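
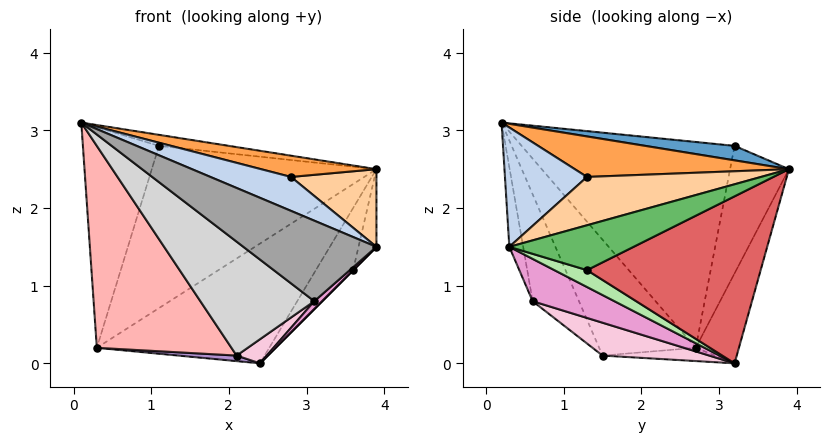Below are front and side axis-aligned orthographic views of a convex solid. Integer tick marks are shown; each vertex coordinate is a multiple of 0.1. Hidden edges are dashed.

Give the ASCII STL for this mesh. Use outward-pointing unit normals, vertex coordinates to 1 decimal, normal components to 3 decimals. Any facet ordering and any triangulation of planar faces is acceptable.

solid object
 facet normal 0.089 0.070 0.994
  outer loop
   vertex 1.1 3.2 2.8
   vertex 0.1 0.2 3.1
   vertex 3.9 3.9 2.5
  endloop
 endfacet
 facet normal 0.370 -0.363 0.855
  outer loop
   vertex 2.8 1.3 2.4
   vertex 0.1 0.2 3.1
   vertex 3.9 0.3 1.5
  endloop
 endfacet
 facet normal 0.311 -0.167 0.936
  outer loop
   vertex 2.8 1.3 2.4
   vertex 3.9 3.9 2.5
   vertex 0.1 0.2 3.1
  endloop
 endfacet
 facet normal 0.479 -0.235 0.846
  outer loop
   vertex 2.8 1.3 2.4
   vertex 3.9 0.3 1.5
   vertex 3.9 3.9 2.5
  endloop
 endfacet
 facet normal 0.880 0.127 -0.457
  outer loop
   vertex 3.6 1.3 1.2
   vertex 3.9 3.9 2.5
   vertex 3.9 0.3 1.5
  endloop
 endfacet
 facet normal 0.707 0.000 -0.707
  outer loop
   vertex 3.6 1.3 1.2
   vertex 3.9 0.3 1.5
   vertex 2.4 3.2 0.0
  endloop
 endfacet
 facet normal 0.821 0.176 -0.542
  outer loop
   vertex 3.6 1.3 1.2
   vertex 2.4 3.2 0.0
   vertex 3.9 3.9 2.5
  endloop
 endfacet
 facet normal -0.468 -0.653 -0.595
  outer loop
   vertex 0.3 2.7 0.2
   vertex 2.1 1.5 0.1
   vertex 0.1 0.2 3.1
  endloop
 endfacet
 facet normal -0.084 -0.044 -0.995
  outer loop
   vertex 0.3 2.7 0.2
   vertex 2.4 3.2 0.0
   vertex 2.1 1.5 0.1
  endloop
 endfacet
 facet normal -0.919 0.328 0.220
  outer loop
   vertex 0.3 2.7 0.2
   vertex 0.1 0.2 3.1
   vertex 1.1 3.2 2.8
  endloop
 endfacet
 facet normal -0.241 0.962 -0.125
  outer loop
   vertex 0.3 2.7 0.2
   vertex 3.9 3.9 2.5
   vertex 2.4 3.2 0.0
  endloop
 endfacet
 facet normal -0.252 0.962 -0.107
  outer loop
   vertex 0.3 2.7 0.2
   vertex 1.1 3.2 2.8
   vertex 3.9 3.9 2.5
  endloop
 endfacet
 facet normal 0.644 -0.061 -0.762
  outer loop
   vertex 3.1 0.6 0.8
   vertex 2.4 3.2 0.0
   vertex 3.9 0.3 1.5
  endloop
 endfacet
 facet normal 0.483 -0.136 -0.865
  outer loop
   vertex 3.1 0.6 0.8
   vertex 2.1 1.5 0.1
   vertex 2.4 3.2 0.0
  endloop
 endfacet
 facet normal -0.099 -0.951 -0.294
  outer loop
   vertex 3.1 0.6 0.8
   vertex 3.9 0.3 1.5
   vertex 0.1 0.2 3.1
  endloop
 endfacet
 facet normal -0.316 -0.776 -0.547
  outer loop
   vertex 3.1 0.6 0.8
   vertex 0.1 0.2 3.1
   vertex 2.1 1.5 0.1
  endloop
 endfacet
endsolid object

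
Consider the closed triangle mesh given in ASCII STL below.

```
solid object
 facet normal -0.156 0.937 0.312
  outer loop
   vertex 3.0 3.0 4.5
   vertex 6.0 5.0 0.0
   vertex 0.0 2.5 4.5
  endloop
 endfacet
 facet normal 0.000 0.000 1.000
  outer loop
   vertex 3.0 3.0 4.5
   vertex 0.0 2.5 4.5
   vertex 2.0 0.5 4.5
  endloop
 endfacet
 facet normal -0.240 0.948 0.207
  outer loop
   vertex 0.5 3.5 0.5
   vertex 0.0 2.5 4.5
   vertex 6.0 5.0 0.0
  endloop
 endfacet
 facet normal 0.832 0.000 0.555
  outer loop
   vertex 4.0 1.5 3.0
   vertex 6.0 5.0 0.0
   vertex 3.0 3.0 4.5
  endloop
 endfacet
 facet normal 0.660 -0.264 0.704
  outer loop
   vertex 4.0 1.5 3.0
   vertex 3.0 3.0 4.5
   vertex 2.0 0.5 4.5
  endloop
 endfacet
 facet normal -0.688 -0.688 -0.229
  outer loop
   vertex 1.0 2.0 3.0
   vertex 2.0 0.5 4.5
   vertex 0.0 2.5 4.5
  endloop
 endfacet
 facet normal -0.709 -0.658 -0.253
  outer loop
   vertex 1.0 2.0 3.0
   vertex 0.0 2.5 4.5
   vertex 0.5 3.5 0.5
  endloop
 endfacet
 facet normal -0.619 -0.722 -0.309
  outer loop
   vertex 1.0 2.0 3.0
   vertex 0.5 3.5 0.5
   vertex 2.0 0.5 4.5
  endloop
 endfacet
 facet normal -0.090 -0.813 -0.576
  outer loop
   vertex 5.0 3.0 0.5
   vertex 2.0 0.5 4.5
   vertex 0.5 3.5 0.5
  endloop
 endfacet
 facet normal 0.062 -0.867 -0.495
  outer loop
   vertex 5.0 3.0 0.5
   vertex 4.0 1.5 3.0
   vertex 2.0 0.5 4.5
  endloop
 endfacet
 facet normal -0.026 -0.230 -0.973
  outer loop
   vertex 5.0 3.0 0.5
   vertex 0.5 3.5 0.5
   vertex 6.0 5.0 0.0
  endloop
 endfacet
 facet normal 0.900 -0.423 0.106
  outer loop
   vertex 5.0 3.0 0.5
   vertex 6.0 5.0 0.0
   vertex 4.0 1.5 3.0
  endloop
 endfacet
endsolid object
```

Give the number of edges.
18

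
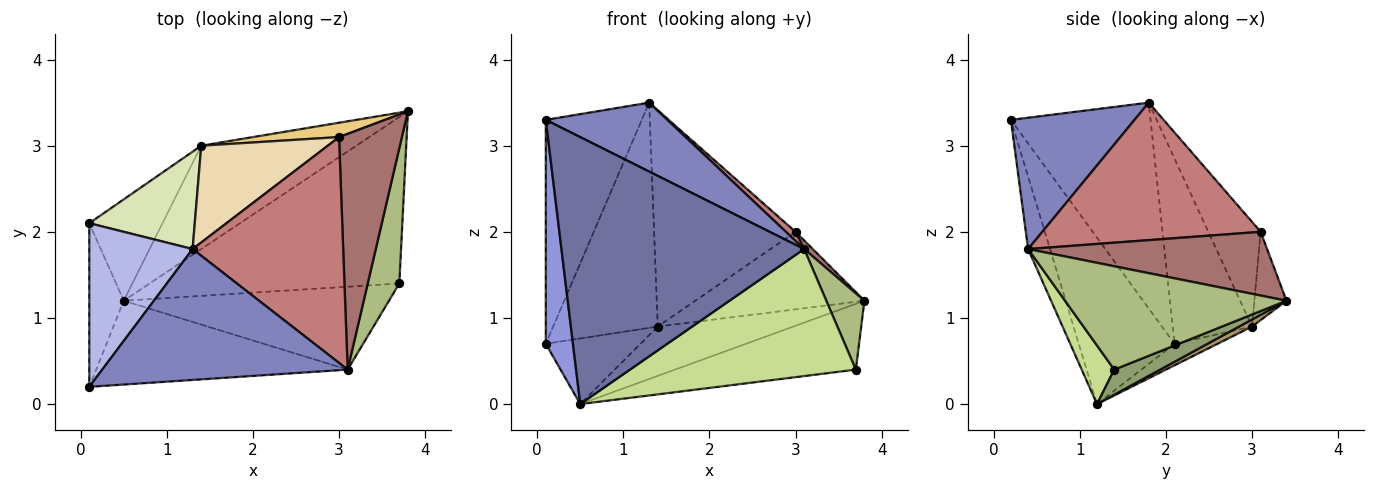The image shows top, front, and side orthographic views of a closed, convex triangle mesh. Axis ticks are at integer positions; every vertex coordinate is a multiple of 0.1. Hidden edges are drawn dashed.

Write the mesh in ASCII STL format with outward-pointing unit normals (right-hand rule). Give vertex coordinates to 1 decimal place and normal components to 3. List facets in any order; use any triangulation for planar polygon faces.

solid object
 facet normal -0.086 -0.951 -0.298
  outer loop
   vertex 3.1 0.4 1.8
   vertex 0.1 0.2 3.3
   vertex 0.5 1.2 0.0
  endloop
 endfacet
 facet normal 0.428 -0.421 0.800
  outer loop
   vertex 3.1 0.4 1.8
   vertex 1.3 1.8 3.5
   vertex 0.1 0.2 3.3
  endloop
 endfacet
 facet normal -0.944 -0.267 -0.195
  outer loop
   vertex 0.1 2.1 0.7
   vertex 0.5 1.2 0.0
   vertex 0.1 0.2 3.3
  endloop
 endfacet
 facet normal -0.762 0.523 0.382
  outer loop
   vertex 0.1 2.1 0.7
   vertex 0.1 0.2 3.3
   vertex 1.3 1.8 3.5
  endloop
 endfacet
 facet normal 0.093 0.366 -0.926
  outer loop
   vertex 3.7 1.4 0.4
   vertex 0.5 1.2 0.0
   vertex 3.8 3.4 1.2
  endloop
 endfacet
 facet normal 0.944 -0.163 0.288
  outer loop
   vertex 3.7 1.4 0.4
   vertex 3.8 3.4 1.2
   vertex 3.1 0.4 1.8
  endloop
 endfacet
 facet normal 0.120 -0.831 -0.543
  outer loop
   vertex 3.7 1.4 0.4
   vertex 3.1 0.4 1.8
   vertex 0.5 1.2 0.0
  endloop
 endfacet
 facet normal -0.572 0.753 0.326
  outer loop
   vertex 1.4 3.0 0.9
   vertex 0.1 2.1 0.7
   vertex 1.3 1.8 3.5
  endloop
 endfacet
 facet normal 0.041 0.430 -0.902
  outer loop
   vertex 1.4 3.0 0.9
   vertex 3.8 3.4 1.2
   vertex 0.5 1.2 0.0
  endloop
 endfacet
 facet normal -0.240 0.527 -0.815
  outer loop
   vertex 1.4 3.0 0.9
   vertex 0.5 1.2 0.0
   vertex 0.1 2.1 0.7
  endloop
 endfacet
 facet normal -0.183 0.967 0.179
  outer loop
   vertex 3.0 3.1 2.0
   vertex 3.8 3.4 1.2
   vertex 1.4 3.0 0.9
  endloop
 endfacet
 facet normal -0.320 0.865 0.387
  outer loop
   vertex 3.0 3.1 2.0
   vertex 1.4 3.0 0.9
   vertex 1.3 1.8 3.5
  endloop
 endfacet
 facet normal 0.712 -0.026 0.702
  outer loop
   vertex 3.0 3.1 2.0
   vertex 3.1 0.4 1.8
   vertex 3.8 3.4 1.2
  endloop
 endfacet
 facet normal 0.674 -0.030 0.738
  outer loop
   vertex 3.0 3.1 2.0
   vertex 1.3 1.8 3.5
   vertex 3.1 0.4 1.8
  endloop
 endfacet
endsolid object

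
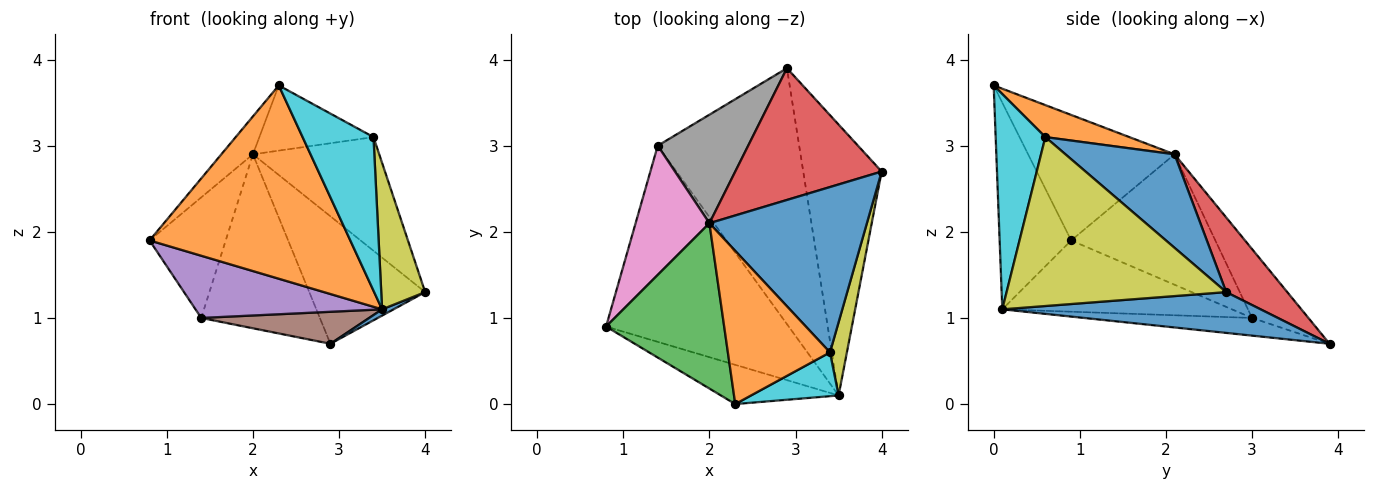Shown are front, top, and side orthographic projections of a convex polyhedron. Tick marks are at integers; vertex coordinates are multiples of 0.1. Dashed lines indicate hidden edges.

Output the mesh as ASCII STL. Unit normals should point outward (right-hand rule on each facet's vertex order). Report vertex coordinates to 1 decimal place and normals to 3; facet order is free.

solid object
 facet normal 0.461 -0.021 -0.887
  outer loop
   vertex 3.5 0.1 1.1
   vertex 2.9 3.9 0.7
   vertex 4.0 2.7 1.3
  endloop
 endfacet
 facet normal -0.330 -0.925 -0.188
  outer loop
   vertex 3.5 0.1 1.1
   vertex 2.3 0.0 3.7
   vertex 0.8 0.9 1.9
  endloop
 endfacet
 facet normal -0.719 0.155 0.677
  outer loop
   vertex 2.0 2.1 2.9
   vertex 0.8 0.9 1.9
   vertex 2.3 0.0 3.7
  endloop
 endfacet
 facet normal 0.344 0.653 0.675
  outer loop
   vertex 2.0 2.1 2.9
   vertex 4.0 2.7 1.3
   vertex 2.9 3.9 0.7
  endloop
 endfacet
 facet normal -0.349 -0.283 -0.893
  outer loop
   vertex 1.4 3.0 1.0
   vertex 3.5 0.1 1.1
   vertex 0.8 0.9 1.9
  endloop
 endfacet
 facet normal -0.123 -0.123 -0.985
  outer loop
   vertex 1.4 3.0 1.0
   vertex 2.9 3.9 0.7
   vertex 3.5 0.1 1.1
  endloop
 endfacet
 facet normal -0.791 0.418 0.448
  outer loop
   vertex 1.4 3.0 1.0
   vertex 0.8 0.9 1.9
   vertex 2.0 2.1 2.9
  endloop
 endfacet
 facet normal -0.374 0.787 0.491
  outer loop
   vertex 1.4 3.0 1.0
   vertex 2.0 2.1 2.9
   vertex 2.9 3.9 0.7
  endloop
 endfacet
 facet normal 0.976 -0.195 0.098
  outer loop
   vertex 3.4 0.6 3.1
   vertex 3.5 0.1 1.1
   vertex 4.0 2.7 1.3
  endloop
 endfacet
 facet normal 0.559 -0.797 0.227
  outer loop
   vertex 3.4 0.6 3.1
   vertex 2.3 0.0 3.7
   vertex 3.5 0.1 1.1
  endloop
 endfacet
 facet normal 0.439 0.509 0.740
  outer loop
   vertex 3.4 0.6 3.1
   vertex 4.0 2.7 1.3
   vertex 2.0 2.1 2.9
  endloop
 endfacet
 facet normal 0.277 0.376 0.884
  outer loop
   vertex 3.4 0.6 3.1
   vertex 2.0 2.1 2.9
   vertex 2.3 0.0 3.7
  endloop
 endfacet
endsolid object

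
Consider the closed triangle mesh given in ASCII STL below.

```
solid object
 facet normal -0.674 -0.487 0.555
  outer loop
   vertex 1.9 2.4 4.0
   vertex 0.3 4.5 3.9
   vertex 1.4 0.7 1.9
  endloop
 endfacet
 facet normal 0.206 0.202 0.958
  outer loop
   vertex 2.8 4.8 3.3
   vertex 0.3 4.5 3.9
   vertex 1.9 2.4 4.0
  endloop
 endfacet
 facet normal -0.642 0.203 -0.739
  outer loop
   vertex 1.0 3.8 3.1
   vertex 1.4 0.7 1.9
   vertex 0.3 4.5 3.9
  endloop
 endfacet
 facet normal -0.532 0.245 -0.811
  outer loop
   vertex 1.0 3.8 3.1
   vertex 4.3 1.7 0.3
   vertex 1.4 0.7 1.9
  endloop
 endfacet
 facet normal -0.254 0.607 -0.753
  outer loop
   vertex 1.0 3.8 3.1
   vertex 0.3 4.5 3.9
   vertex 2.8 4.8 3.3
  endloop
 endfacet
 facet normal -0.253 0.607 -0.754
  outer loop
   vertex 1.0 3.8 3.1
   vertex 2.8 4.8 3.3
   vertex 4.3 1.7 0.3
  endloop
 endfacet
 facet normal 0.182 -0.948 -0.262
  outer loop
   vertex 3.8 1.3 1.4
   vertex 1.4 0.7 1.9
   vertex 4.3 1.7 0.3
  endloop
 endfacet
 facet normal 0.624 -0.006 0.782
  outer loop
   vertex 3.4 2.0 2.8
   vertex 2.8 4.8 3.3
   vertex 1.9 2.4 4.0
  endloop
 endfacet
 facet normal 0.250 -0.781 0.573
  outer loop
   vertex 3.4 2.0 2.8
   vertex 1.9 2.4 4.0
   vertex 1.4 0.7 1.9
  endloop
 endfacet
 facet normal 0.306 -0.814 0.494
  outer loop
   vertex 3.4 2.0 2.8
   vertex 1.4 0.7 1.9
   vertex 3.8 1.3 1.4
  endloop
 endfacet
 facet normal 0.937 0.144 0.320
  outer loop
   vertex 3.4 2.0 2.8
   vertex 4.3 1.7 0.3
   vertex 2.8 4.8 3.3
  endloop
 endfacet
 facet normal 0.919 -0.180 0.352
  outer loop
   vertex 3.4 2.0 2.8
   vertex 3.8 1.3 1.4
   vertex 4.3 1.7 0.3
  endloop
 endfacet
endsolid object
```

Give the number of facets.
12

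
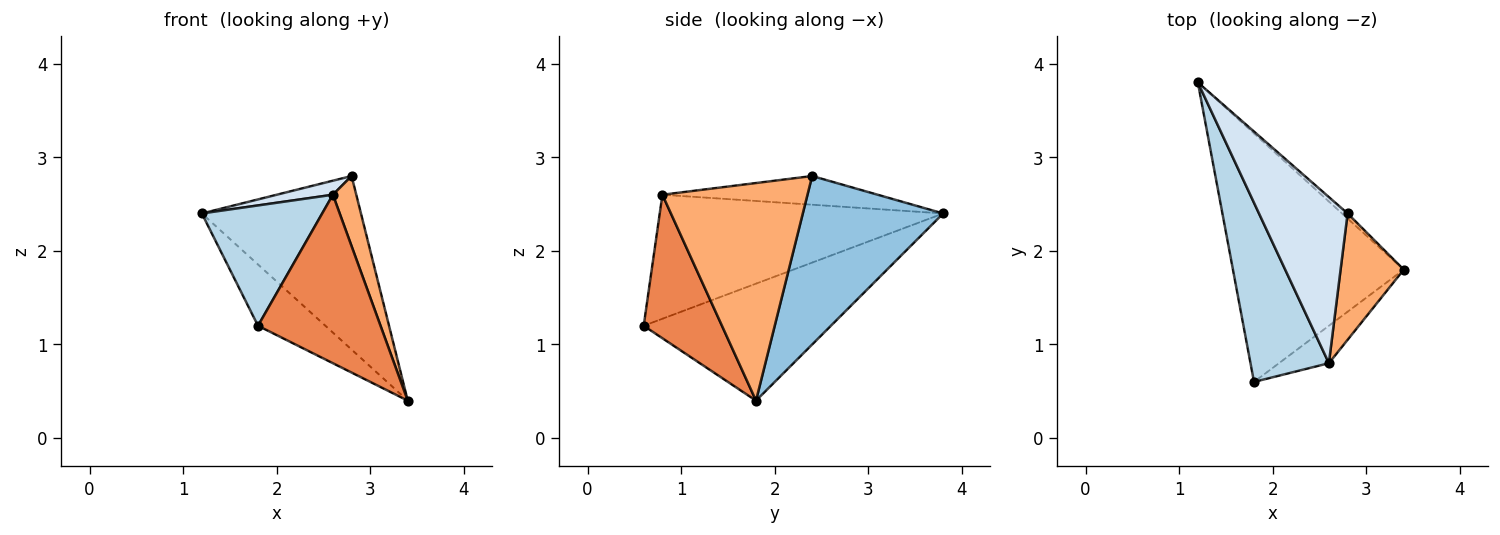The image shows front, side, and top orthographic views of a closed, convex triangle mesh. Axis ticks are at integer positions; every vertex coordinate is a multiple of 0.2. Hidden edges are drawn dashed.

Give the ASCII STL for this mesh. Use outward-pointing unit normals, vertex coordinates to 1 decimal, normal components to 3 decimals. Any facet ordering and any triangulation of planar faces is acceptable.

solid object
 facet normal -0.554 0.199 -0.808
  outer loop
   vertex 1.8 0.6 1.2
   vertex 1.2 3.8 2.4
   vertex 3.4 1.8 0.4
  endloop
 endfacet
 facet normal 0.661 0.750 -0.022
  outer loop
   vertex 2.8 2.4 2.8
   vertex 3.4 1.8 0.4
   vertex 1.2 3.8 2.4
  endloop
 endfacet
 facet normal -0.796 -0.338 0.503
  outer loop
   vertex 2.6 0.8 2.6
   vertex 1.2 3.8 2.4
   vertex 1.8 0.6 1.2
  endloop
 endfacet
 facet normal -0.307 -0.080 0.948
  outer loop
   vertex 2.6 0.8 2.6
   vertex 2.8 2.4 2.8
   vertex 1.2 3.8 2.4
  endloop
 endfacet
 facet normal 0.529 -0.828 -0.184
  outer loop
   vertex 2.6 0.8 2.6
   vertex 1.8 0.6 1.2
   vertex 3.4 1.8 0.4
  endloop
 endfacet
 facet normal 0.949 -0.153 0.276
  outer loop
   vertex 2.6 0.8 2.6
   vertex 3.4 1.8 0.4
   vertex 2.8 2.4 2.8
  endloop
 endfacet
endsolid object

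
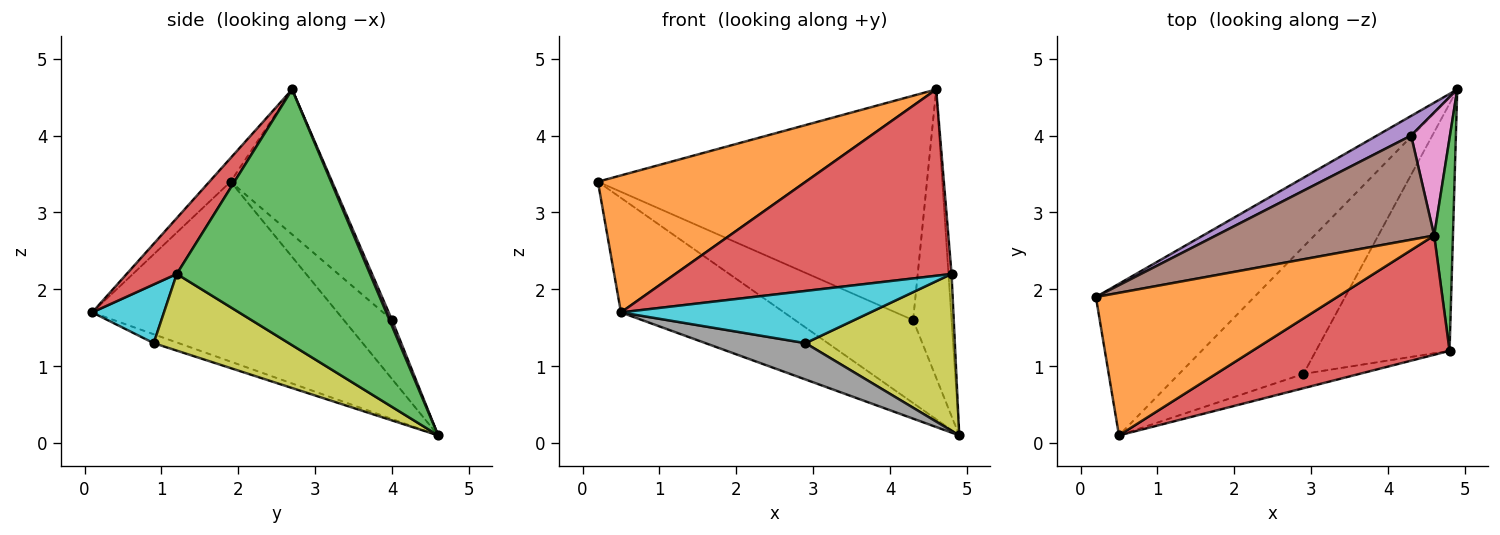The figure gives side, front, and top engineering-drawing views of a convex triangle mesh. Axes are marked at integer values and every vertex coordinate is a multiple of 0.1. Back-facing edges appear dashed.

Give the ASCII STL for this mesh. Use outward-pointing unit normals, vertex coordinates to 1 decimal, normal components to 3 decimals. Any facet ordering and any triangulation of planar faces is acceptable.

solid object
 facet normal -0.672 0.446 -0.591
  outer loop
   vertex 0.5 0.1 1.7
   vertex 0.2 1.9 3.4
   vertex 4.9 4.6 0.1
  endloop
 endfacet
 facet normal -0.071 -0.691 0.719
  outer loop
   vertex 4.6 2.7 4.6
   vertex 0.2 1.9 3.4
   vertex 0.5 0.1 1.7
  endloop
 endfacet
 facet normal 0.997 0.016 0.073
  outer loop
   vertex 4.8 1.2 2.2
   vertex 4.9 4.6 0.1
   vertex 4.6 2.7 4.6
  endloop
 endfacet
 facet normal 0.151 -0.833 0.533
  outer loop
   vertex 4.8 1.2 2.2
   vertex 4.6 2.7 4.6
   vertex 0.5 0.1 1.7
  endloop
 endfacet
 facet normal -0.369 0.904 0.214
  outer loop
   vertex 4.3 4.0 1.6
   vertex 4.9 4.6 0.1
   vertex 0.2 1.9 3.4
  endloop
 endfacet
 facet normal -0.269 0.874 0.405
  outer loop
   vertex 4.3 4.0 1.6
   vertex 0.2 1.9 3.4
   vertex 4.6 2.7 4.6
  endloop
 endfacet
 facet normal 0.061 0.918 0.392
  outer loop
   vertex 4.3 4.0 1.6
   vertex 4.6 2.7 4.6
   vertex 4.9 4.6 0.1
  endloop
 endfacet
 facet normal -0.069 -0.274 -0.959
  outer loop
   vertex 2.9 0.9 1.3
   vertex 0.5 0.1 1.7
   vertex 4.9 4.6 0.1
  endloop
 endfacet
 facet normal 0.436 -0.482 -0.760
  outer loop
   vertex 2.9 0.9 1.3
   vertex 4.9 4.6 0.1
   vertex 4.8 1.2 2.2
  endloop
 endfacet
 facet normal 0.267 -0.929 -0.255
  outer loop
   vertex 2.9 0.9 1.3
   vertex 4.8 1.2 2.2
   vertex 0.5 0.1 1.7
  endloop
 endfacet
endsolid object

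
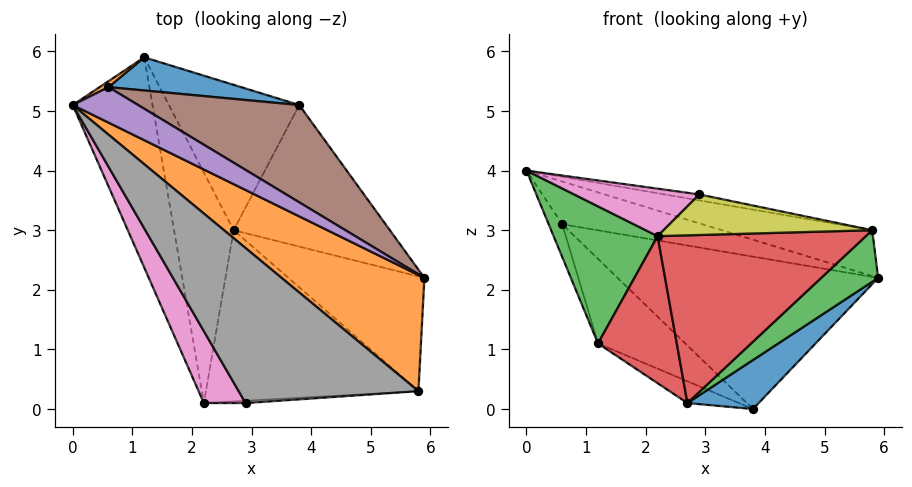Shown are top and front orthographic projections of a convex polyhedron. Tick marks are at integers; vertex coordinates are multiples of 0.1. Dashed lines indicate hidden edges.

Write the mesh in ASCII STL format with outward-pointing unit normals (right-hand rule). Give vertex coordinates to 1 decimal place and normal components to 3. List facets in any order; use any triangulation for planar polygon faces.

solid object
 facet normal 0.474 -0.288 -0.832
  outer loop
   vertex 2.7 3.0 0.1
   vertex 3.8 5.1 0.0
   vertex 5.9 2.2 2.2
  endloop
 endfacet
 facet normal 0.421 0.333 0.844
  outer loop
   vertex 5.8 0.3 3.0
   vertex 5.9 2.2 2.2
   vertex 0.0 5.1 4.0
  endloop
 endfacet
 facet normal 0.444 -0.367 -0.817
  outer loop
   vertex 5.8 0.3 3.0
   vertex 2.7 3.0 0.1
   vertex 5.9 2.2 2.2
  endloop
 endfacet
 facet normal 0.059 -0.699 -0.713
  outer loop
   vertex 5.8 0.3 3.0
   vertex 2.2 0.1 2.9
   vertex 2.7 3.0 0.1
  endloop
 endfacet
 facet normal 0.497 0.668 0.554
  outer loop
   vertex 0.6 5.4 3.1
   vertex 0.0 5.1 4.0
   vertex 5.9 2.2 2.2
  endloop
 endfacet
 facet normal 0.515 0.723 0.461
  outer loop
   vertex 0.6 5.4 3.1
   vertex 5.9 2.2 2.2
   vertex 3.8 5.1 0.0
  endloop
 endfacet
 facet normal -0.641 -0.423 0.641
  outer loop
   vertex 2.9 0.1 3.6
   vertex 0.0 5.1 4.0
   vertex 2.2 0.1 2.9
  endloop
 endfacet
 facet normal 0.200 0.038 0.979
  outer loop
   vertex 2.9 0.1 3.6
   vertex 5.8 0.3 3.0
   vertex 0.0 5.1 4.0
  endloop
 endfacet
 facet normal 0.057 -0.997 -0.057
  outer loop
   vertex 2.9 0.1 3.6
   vertex 2.2 0.1 2.9
   vertex 5.8 0.3 3.0
  endloop
 endfacet
 facet normal -0.349 0.139 -0.927
  outer loop
   vertex 1.2 5.9 1.1
   vertex 3.8 5.1 0.0
   vertex 2.7 3.0 0.1
  endloop
 endfacet
 facet normal 0.403 0.852 0.334
  outer loop
   vertex 1.2 5.9 1.1
   vertex 0.6 5.4 3.1
   vertex 3.8 5.1 0.0
  endloop
 endfacet
 facet normal -0.218 0.960 0.175
  outer loop
   vertex 1.2 5.9 1.1
   vertex 0.0 5.1 4.0
   vertex 0.6 5.4 3.1
  endloop
 endfacet
 facet normal -0.857 -0.282 -0.432
  outer loop
   vertex 1.2 5.9 1.1
   vertex 2.2 0.1 2.9
   vertex 0.0 5.1 4.0
  endloop
 endfacet
 facet normal -0.848 -0.285 -0.446
  outer loop
   vertex 1.2 5.9 1.1
   vertex 2.7 3.0 0.1
   vertex 2.2 0.1 2.9
  endloop
 endfacet
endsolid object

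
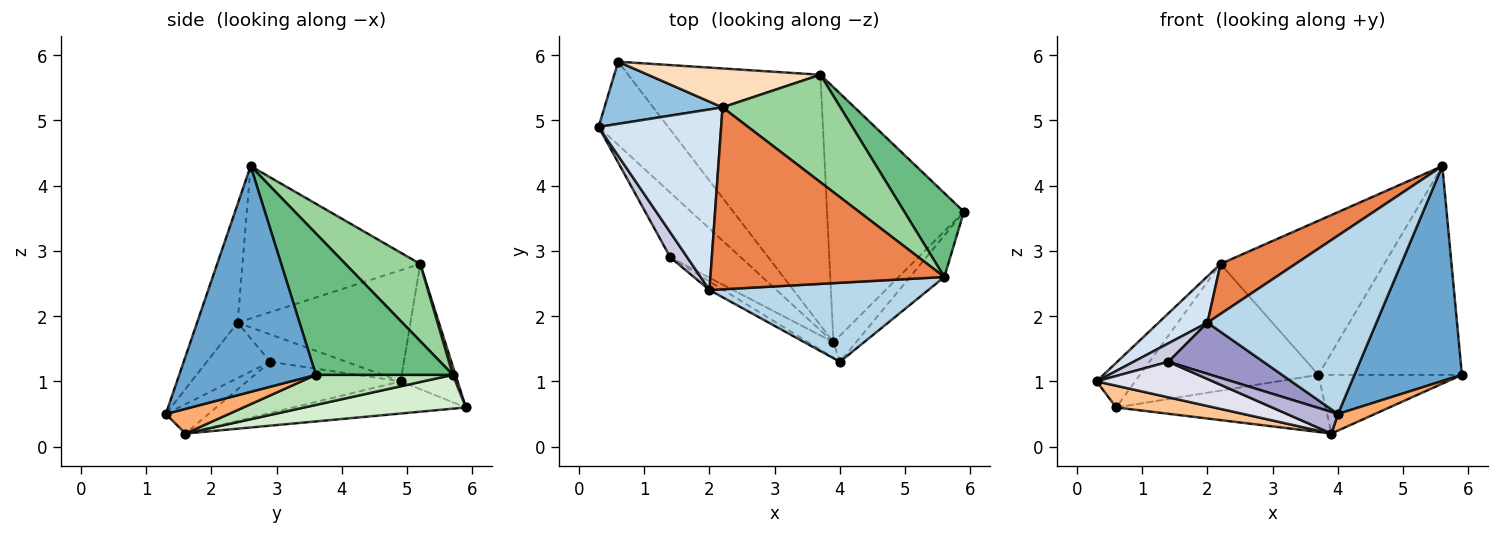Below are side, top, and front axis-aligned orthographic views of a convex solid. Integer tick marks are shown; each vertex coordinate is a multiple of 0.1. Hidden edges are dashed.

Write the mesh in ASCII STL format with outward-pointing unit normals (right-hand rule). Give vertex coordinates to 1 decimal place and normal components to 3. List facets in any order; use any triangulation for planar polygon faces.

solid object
 facet normal 0.780 -0.614 -0.119
  outer loop
   vertex 5.6 2.6 4.3
   vertex 4.0 1.3 0.5
   vertex 5.9 3.6 1.1
  endloop
 endfacet
 facet normal -0.653 0.442 0.615
  outer loop
   vertex 0.6 5.9 0.6
   vertex 0.3 4.9 1.0
   vertex 2.2 5.2 2.8
  endloop
 endfacet
 facet normal -0.214 -0.893 0.396
  outer loop
   vertex 2.0 2.4 1.9
   vertex 4.0 1.3 0.5
   vertex 5.6 2.6 4.3
  endloop
 endfacet
 facet normal -0.660 -0.187 0.728
  outer loop
   vertex 2.0 2.4 1.9
   vertex 2.2 5.2 2.8
   vertex 0.3 4.9 1.0
  endloop
 endfacet
 facet normal -0.532 -0.224 0.817
  outer loop
   vertex 2.0 2.4 1.9
   vertex 5.6 2.6 4.3
   vertex 2.2 5.2 2.8
  endloop
 endfacet
 facet normal 0.676 -0.396 -0.621
  outer loop
   vertex 3.9 1.6 0.2
   vertex 5.9 3.6 1.1
   vertex 4.0 1.3 0.5
  endloop
 endfacet
 facet normal -0.408 -0.231 -0.883
  outer loop
   vertex 3.9 1.6 0.2
   vertex 0.3 4.9 1.0
   vertex 0.6 5.9 0.6
  endloop
 endfacet
 facet normal 0.014 0.956 0.294
  outer loop
   vertex 3.7 5.7 1.1
   vertex 0.6 5.9 0.6
   vertex 2.2 5.2 2.8
  endloop
 endfacet
 facet normal 0.663 0.695 0.279
  outer loop
   vertex 3.7 5.7 1.1
   vertex 5.6 2.6 4.3
   vertex 5.9 3.6 1.1
  endloop
 endfacet
 facet normal 0.351 0.768 0.536
  outer loop
   vertex 3.7 5.7 1.1
   vertex 2.2 5.2 2.8
   vertex 5.6 2.6 4.3
  endloop
 endfacet
 facet normal 0.209 0.219 -0.953
  outer loop
   vertex 3.7 5.7 1.1
   vertex 5.9 3.6 1.1
   vertex 3.9 1.6 0.2
  endloop
 endfacet
 facet normal 0.169 0.219 -0.961
  outer loop
   vertex 3.7 5.7 1.1
   vertex 3.9 1.6 0.2
   vertex 0.6 5.9 0.6
  endloop
 endfacet
 facet normal -0.549 -0.824 -0.137
  outer loop
   vertex 1.4 2.9 1.3
   vertex 4.0 1.3 0.5
   vertex 2.0 2.4 1.9
  endloop
 endfacet
 facet normal -0.562 -0.671 -0.484
  outer loop
   vertex 1.4 2.9 1.3
   vertex 3.9 1.6 0.2
   vertex 4.0 1.3 0.5
  endloop
 endfacet
 facet normal -0.793 -0.362 0.491
  outer loop
   vertex 1.4 2.9 1.3
   vertex 2.0 2.4 1.9
   vertex 0.3 4.9 1.0
  endloop
 endfacet
 facet normal -0.537 -0.406 -0.740
  outer loop
   vertex 1.4 2.9 1.3
   vertex 0.3 4.9 1.0
   vertex 3.9 1.6 0.2
  endloop
 endfacet
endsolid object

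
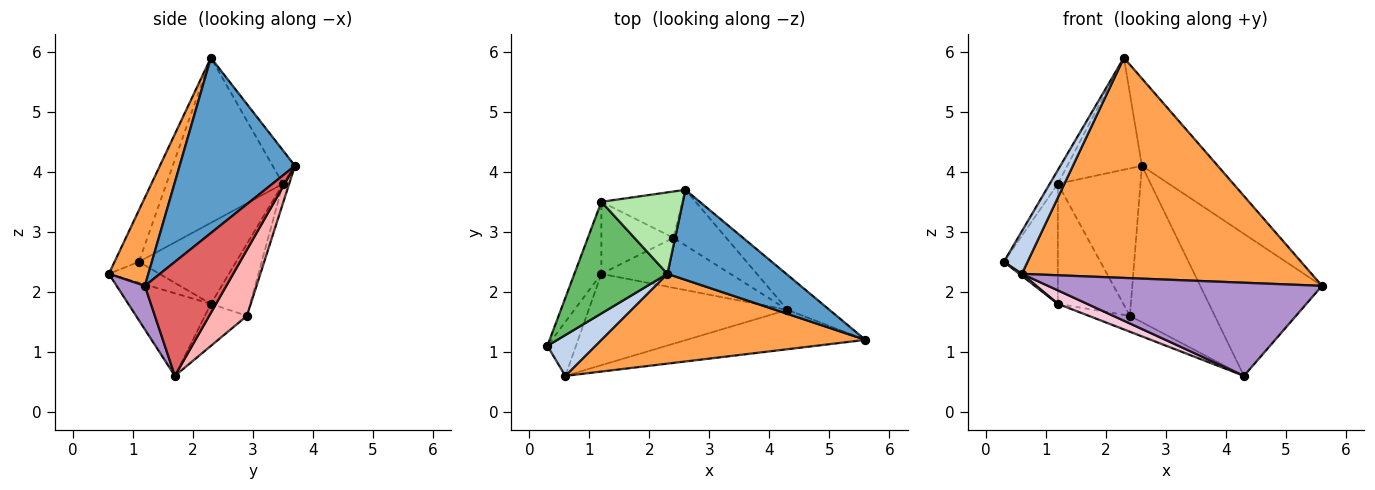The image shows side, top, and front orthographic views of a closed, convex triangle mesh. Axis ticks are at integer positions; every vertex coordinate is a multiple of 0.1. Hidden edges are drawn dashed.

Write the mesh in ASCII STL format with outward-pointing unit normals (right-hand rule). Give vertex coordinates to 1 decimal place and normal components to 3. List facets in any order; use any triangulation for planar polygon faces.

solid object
 facet normal 0.727 0.478 0.493
  outer loop
   vertex 2.3 2.3 5.9
   vertex 5.6 1.2 2.1
   vertex 2.6 3.7 4.1
  endloop
 endfacet
 facet normal -0.596 -0.580 0.555
  outer loop
   vertex 0.6 0.6 2.3
   vertex 2.3 2.3 5.9
   vertex 0.3 1.1 2.5
  endloop
 endfacet
 facet normal 0.125 -0.919 0.375
  outer loop
   vertex 0.6 0.6 2.3
   vertex 5.6 1.2 2.1
   vertex 2.3 2.3 5.9
  endloop
 endfacet
 facet normal -0.072 0.952 -0.299
  outer loop
   vertex 1.2 3.5 3.8
   vertex 2.6 3.7 4.1
   vertex 2.4 2.9 1.6
  endloop
 endfacet
 facet normal -0.870 0.061 0.490
  outer loop
   vertex 1.2 3.5 3.8
   vertex 0.3 1.1 2.5
   vertex 2.3 2.3 5.9
  endloop
 endfacet
 facet normal -0.235 0.786 0.572
  outer loop
   vertex 1.2 3.5 3.8
   vertex 2.3 2.3 5.9
   vertex 2.6 3.7 4.1
  endloop
 endfacet
 facet normal 0.545 0.814 -0.201
  outer loop
   vertex 4.3 1.7 0.6
   vertex 2.6 3.7 4.1
   vertex 5.6 1.2 2.1
  endloop
 endfacet
 facet normal 0.386 0.869 -0.309
  outer loop
   vertex 4.3 1.7 0.6
   vertex 2.4 2.9 1.6
   vertex 2.6 3.7 4.1
  endloop
 endfacet
 facet normal 0.095 -0.917 -0.388
  outer loop
   vertex 4.3 1.7 0.6
   vertex 5.6 1.2 2.1
   vertex 0.6 0.6 2.3
  endloop
 endfacet
 facet normal -0.589 -0.030 -0.808
  outer loop
   vertex 1.2 2.3 1.8
   vertex 0.6 0.6 2.3
   vertex 0.3 1.1 2.5
  endloop
 endfacet
 facet normal -0.839 0.466 -0.280
  outer loop
   vertex 1.2 2.3 1.8
   vertex 0.3 1.1 2.5
   vertex 1.2 3.5 3.8
  endloop
 endfacet
 facet normal -0.457 0.762 -0.457
  outer loop
   vertex 1.2 2.3 1.8
   vertex 1.2 3.5 3.8
   vertex 2.4 2.9 1.6
  endloop
 endfacet
 facet normal -0.296 0.289 -0.910
  outer loop
   vertex 1.2 2.3 1.8
   vertex 2.4 2.9 1.6
   vertex 4.3 1.7 0.6
  endloop
 endfacet
 facet normal -0.380 -0.135 -0.915
  outer loop
   vertex 1.2 2.3 1.8
   vertex 4.3 1.7 0.6
   vertex 0.6 0.6 2.3
  endloop
 endfacet
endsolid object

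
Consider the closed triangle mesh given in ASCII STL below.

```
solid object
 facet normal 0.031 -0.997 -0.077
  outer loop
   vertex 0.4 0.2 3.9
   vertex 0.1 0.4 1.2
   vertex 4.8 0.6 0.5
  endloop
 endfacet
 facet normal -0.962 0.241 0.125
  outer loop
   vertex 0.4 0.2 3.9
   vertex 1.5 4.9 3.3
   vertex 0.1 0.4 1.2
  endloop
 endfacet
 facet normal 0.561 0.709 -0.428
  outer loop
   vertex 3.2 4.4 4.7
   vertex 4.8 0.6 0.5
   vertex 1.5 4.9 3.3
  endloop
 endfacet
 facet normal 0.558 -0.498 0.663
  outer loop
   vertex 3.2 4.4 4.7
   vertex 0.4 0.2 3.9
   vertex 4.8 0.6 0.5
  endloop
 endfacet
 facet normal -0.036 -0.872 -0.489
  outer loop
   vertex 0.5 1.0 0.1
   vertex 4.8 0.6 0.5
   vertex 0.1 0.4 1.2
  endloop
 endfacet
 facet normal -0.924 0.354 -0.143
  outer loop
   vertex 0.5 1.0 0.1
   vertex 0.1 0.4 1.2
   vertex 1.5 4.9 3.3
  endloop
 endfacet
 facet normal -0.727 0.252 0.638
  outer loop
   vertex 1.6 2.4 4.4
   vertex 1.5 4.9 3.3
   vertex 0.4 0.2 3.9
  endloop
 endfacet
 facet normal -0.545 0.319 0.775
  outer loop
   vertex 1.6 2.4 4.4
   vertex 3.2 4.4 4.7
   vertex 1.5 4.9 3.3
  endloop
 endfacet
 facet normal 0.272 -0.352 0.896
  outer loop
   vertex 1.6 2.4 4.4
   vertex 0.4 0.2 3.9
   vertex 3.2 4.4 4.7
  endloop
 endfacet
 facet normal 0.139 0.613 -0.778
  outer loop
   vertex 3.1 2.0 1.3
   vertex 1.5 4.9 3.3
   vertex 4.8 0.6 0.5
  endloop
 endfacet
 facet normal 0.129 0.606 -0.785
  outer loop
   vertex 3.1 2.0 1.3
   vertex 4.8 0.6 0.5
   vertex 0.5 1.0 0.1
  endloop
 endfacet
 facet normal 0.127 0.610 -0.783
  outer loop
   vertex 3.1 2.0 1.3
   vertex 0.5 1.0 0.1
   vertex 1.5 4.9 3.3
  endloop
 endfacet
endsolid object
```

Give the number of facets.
12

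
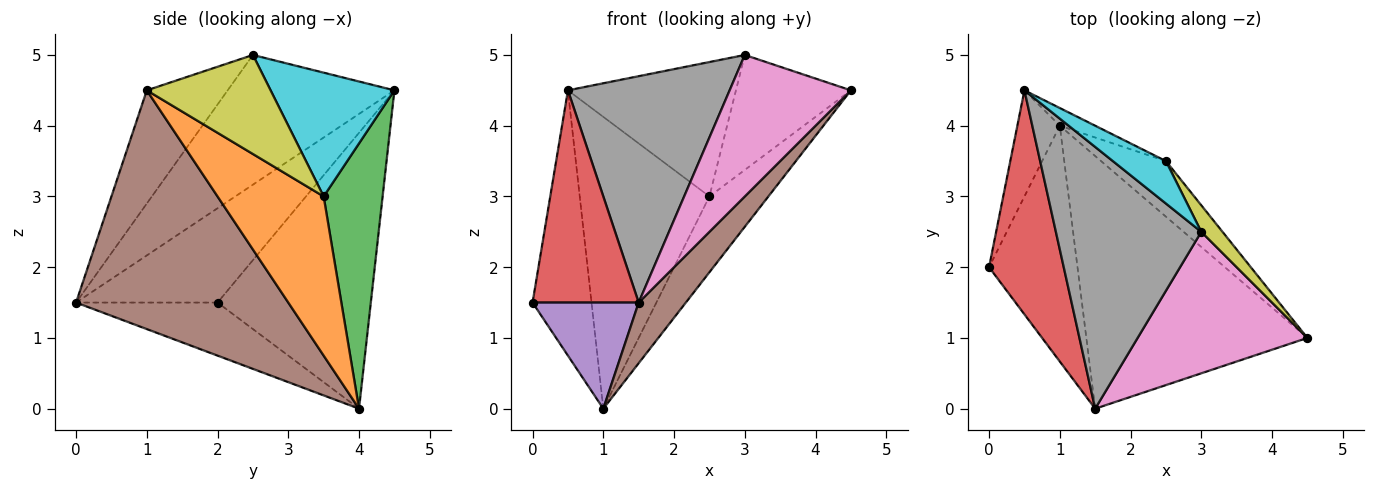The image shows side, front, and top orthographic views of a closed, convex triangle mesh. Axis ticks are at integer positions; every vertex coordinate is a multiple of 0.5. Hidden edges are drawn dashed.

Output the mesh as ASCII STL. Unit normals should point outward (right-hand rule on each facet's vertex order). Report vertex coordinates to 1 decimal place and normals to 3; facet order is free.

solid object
 facet normal -0.924 0.355 -0.142
  outer loop
   vertex 1.0 4.0 0.0
   vertex 0.0 2.0 1.5
   vertex 0.5 4.5 4.5
  endloop
 endfacet
 facet normal 0.823 0.457 -0.335
  outer loop
   vertex 2.5 3.5 3.0
   vertex 4.5 1.0 4.5
   vertex 1.0 4.0 0.0
  endloop
 endfacet
 facet normal 0.413 0.909 -0.055
  outer loop
   vertex 2.5 3.5 3.0
   vertex 1.0 4.0 0.0
   vertex 0.5 4.5 4.5
  endloop
 endfacet
 facet normal -0.676 -0.507 0.535
  outer loop
   vertex 1.5 0.0 1.5
   vertex 0.5 4.5 4.5
   vertex 0.0 2.0 1.5
  endloop
 endfacet
 facet normal -0.480 -0.360 -0.800
  outer loop
   vertex 1.5 0.0 1.5
   vertex 0.0 2.0 1.5
   vertex 1.0 4.0 0.0
  endloop
 endfacet
 facet normal 0.724 -0.161 -0.671
  outer loop
   vertex 1.5 0.0 1.5
   vertex 1.0 4.0 0.0
   vertex 4.5 1.0 4.5
  endloop
 endfacet
 facet normal -0.426 -0.640 0.640
  outer loop
   vertex 3.0 2.5 5.0
   vertex 1.5 0.0 1.5
   vertex 4.5 1.0 4.5
  endloop
 endfacet
 facet normal -0.559 -0.542 0.627
  outer loop
   vertex 3.0 2.5 5.0
   vertex 0.5 4.5 4.5
   vertex 1.5 0.0 1.5
  endloop
 endfacet
 facet normal 0.724 0.672 0.155
  outer loop
   vertex 3.0 2.5 5.0
   vertex 4.5 1.0 4.5
   vertex 2.5 3.5 3.0
  endloop
 endfacet
 facet normal 0.575 0.780 0.246
  outer loop
   vertex 3.0 2.5 5.0
   vertex 2.5 3.5 3.0
   vertex 0.5 4.5 4.5
  endloop
 endfacet
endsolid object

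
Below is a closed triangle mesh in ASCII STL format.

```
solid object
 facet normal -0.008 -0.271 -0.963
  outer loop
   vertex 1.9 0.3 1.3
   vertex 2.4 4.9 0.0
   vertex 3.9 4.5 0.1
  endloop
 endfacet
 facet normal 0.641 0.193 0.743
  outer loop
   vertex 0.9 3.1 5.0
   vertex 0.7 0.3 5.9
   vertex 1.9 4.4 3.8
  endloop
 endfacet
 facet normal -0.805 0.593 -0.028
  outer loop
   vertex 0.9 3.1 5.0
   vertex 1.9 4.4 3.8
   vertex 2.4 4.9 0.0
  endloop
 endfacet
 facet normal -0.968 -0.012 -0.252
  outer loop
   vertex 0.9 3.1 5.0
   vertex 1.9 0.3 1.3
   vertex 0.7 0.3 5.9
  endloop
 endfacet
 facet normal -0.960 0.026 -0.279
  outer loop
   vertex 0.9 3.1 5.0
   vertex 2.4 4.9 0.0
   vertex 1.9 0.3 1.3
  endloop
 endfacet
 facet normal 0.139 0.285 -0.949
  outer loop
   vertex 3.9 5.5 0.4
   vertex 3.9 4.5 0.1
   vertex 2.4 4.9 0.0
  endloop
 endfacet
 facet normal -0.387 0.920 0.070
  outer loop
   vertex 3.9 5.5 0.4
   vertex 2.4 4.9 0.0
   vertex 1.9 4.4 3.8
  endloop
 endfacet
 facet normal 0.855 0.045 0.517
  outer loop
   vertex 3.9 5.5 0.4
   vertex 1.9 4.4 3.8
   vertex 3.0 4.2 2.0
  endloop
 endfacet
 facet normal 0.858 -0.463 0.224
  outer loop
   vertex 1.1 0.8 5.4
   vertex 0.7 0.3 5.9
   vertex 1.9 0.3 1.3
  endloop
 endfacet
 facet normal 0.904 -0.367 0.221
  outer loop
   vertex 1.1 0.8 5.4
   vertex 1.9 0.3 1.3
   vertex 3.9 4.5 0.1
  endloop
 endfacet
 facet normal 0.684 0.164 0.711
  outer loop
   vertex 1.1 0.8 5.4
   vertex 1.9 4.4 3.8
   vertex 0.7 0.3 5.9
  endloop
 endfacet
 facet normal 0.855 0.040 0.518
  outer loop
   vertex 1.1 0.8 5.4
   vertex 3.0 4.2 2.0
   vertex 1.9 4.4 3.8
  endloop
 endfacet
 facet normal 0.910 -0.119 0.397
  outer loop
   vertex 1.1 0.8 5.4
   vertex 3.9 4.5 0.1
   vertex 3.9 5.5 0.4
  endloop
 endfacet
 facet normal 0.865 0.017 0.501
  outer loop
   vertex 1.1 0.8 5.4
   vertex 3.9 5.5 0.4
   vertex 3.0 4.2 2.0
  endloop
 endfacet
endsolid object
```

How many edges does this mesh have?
21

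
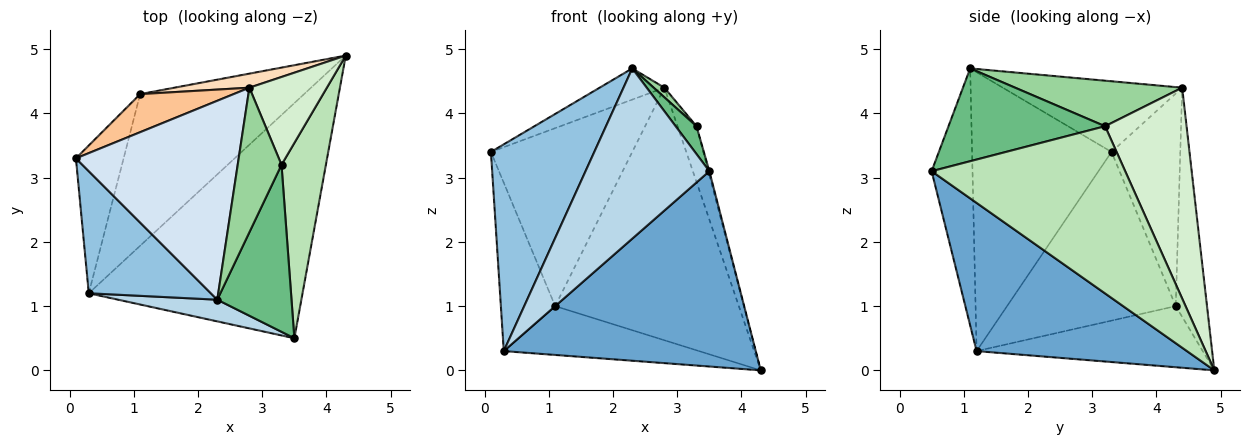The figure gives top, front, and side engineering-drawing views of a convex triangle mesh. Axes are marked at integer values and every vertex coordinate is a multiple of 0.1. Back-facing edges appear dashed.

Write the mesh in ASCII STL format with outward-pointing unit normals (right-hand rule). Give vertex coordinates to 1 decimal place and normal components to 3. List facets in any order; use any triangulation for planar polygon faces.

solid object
 facet normal 0.471 -0.564 -0.679
  outer loop
   vertex 0.3 1.2 0.3
   vertex 4.3 4.9 0.0
   vertex 3.5 0.5 3.1
  endloop
 endfacet
 facet normal -0.758 -0.562 0.332
  outer loop
   vertex 0.3 1.2 0.3
   vertex 2.3 1.1 4.7
   vertex 0.1 3.3 3.4
  endloop
 endfacet
 facet normal -0.311 -0.943 0.120
  outer loop
   vertex 0.3 1.2 0.3
   vertex 3.5 0.5 3.1
   vertex 2.3 1.1 4.7
  endloop
 endfacet
 facet normal -0.394 0.142 0.908
  outer loop
   vertex 2.8 4.4 4.4
   vertex 0.1 3.3 3.4
   vertex 2.3 1.1 4.7
  endloop
 endfacet
 facet normal -0.919 0.296 -0.260
  outer loop
   vertex 1.1 4.3 1.0
   vertex 0.3 1.2 0.3
   vertex 0.1 3.3 3.4
  endloop
 endfacet
 facet normal -0.334 0.289 -0.897
  outer loop
   vertex 1.1 4.3 1.0
   vertex 4.3 4.9 0.0
   vertex 0.3 1.2 0.3
  endloop
 endfacet
 facet normal -0.430 0.883 0.189
  outer loop
   vertex 1.1 4.3 1.0
   vertex 0.1 3.3 3.4
   vertex 2.8 4.4 4.4
  endloop
 endfacet
 facet normal -0.167 0.984 0.055
  outer loop
   vertex 1.1 4.3 1.0
   vertex 2.8 4.4 4.4
   vertex 4.3 4.9 0.0
  endloop
 endfacet
 facet normal 0.777 -0.104 0.621
  outer loop
   vertex 3.3 3.2 3.8
   vertex 2.3 1.1 4.7
   vertex 3.5 0.5 3.1
  endloop
 endfacet
 facet normal 0.720 -0.046 0.692
  outer loop
   vertex 3.3 3.2 3.8
   vertex 2.8 4.4 4.4
   vertex 2.3 1.1 4.7
  endloop
 endfacet
 facet normal 0.967 0.005 0.257
  outer loop
   vertex 3.3 3.2 3.8
   vertex 3.5 0.5 3.1
   vertex 4.3 4.9 0.0
  endloop
 endfacet
 facet normal 0.917 0.214 0.337
  outer loop
   vertex 3.3 3.2 3.8
   vertex 4.3 4.9 0.0
   vertex 2.8 4.4 4.4
  endloop
 endfacet
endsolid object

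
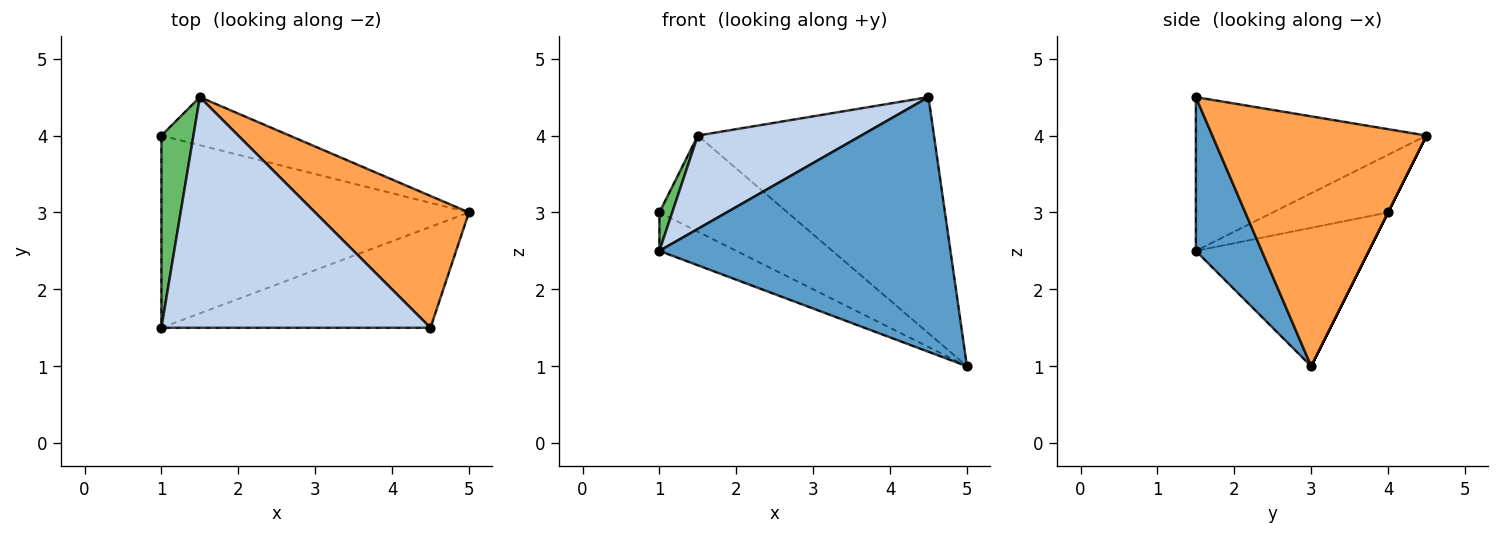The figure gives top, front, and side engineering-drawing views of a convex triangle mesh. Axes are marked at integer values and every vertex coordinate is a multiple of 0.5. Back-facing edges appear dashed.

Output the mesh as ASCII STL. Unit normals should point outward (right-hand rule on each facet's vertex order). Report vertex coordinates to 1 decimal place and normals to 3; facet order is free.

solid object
 facet normal 0.206 -0.910 -0.360
  outer loop
   vertex 4.5 1.5 4.5
   vertex 1.0 1.5 2.5
   vertex 5.0 3.0 1.0
  endloop
 endfacet
 facet normal -0.468 -0.332 0.819
  outer loop
   vertex 4.5 1.5 4.5
   vertex 1.5 4.5 4.0
   vertex 1.0 1.5 2.5
  endloop
 endfacet
 facet normal 0.621 0.685 0.382
  outer loop
   vertex 4.5 1.5 4.5
   vertex 5.0 3.0 1.0
   vertex 1.5 4.5 4.0
  endloop
 endfacet
 facet normal -0.404 0.179 -0.897
  outer loop
   vertex 1.0 4.0 3.0
   vertex 5.0 3.0 1.0
   vertex 1.0 1.5 2.5
  endloop
 endfacet
 facet normal -0.870 -0.097 0.483
  outer loop
   vertex 1.0 4.0 3.0
   vertex 1.0 1.5 2.5
   vertex 1.5 4.5 4.0
  endloop
 endfacet
 facet normal 0.000 0.894 -0.447
  outer loop
   vertex 1.0 4.0 3.0
   vertex 1.5 4.5 4.0
   vertex 5.0 3.0 1.0
  endloop
 endfacet
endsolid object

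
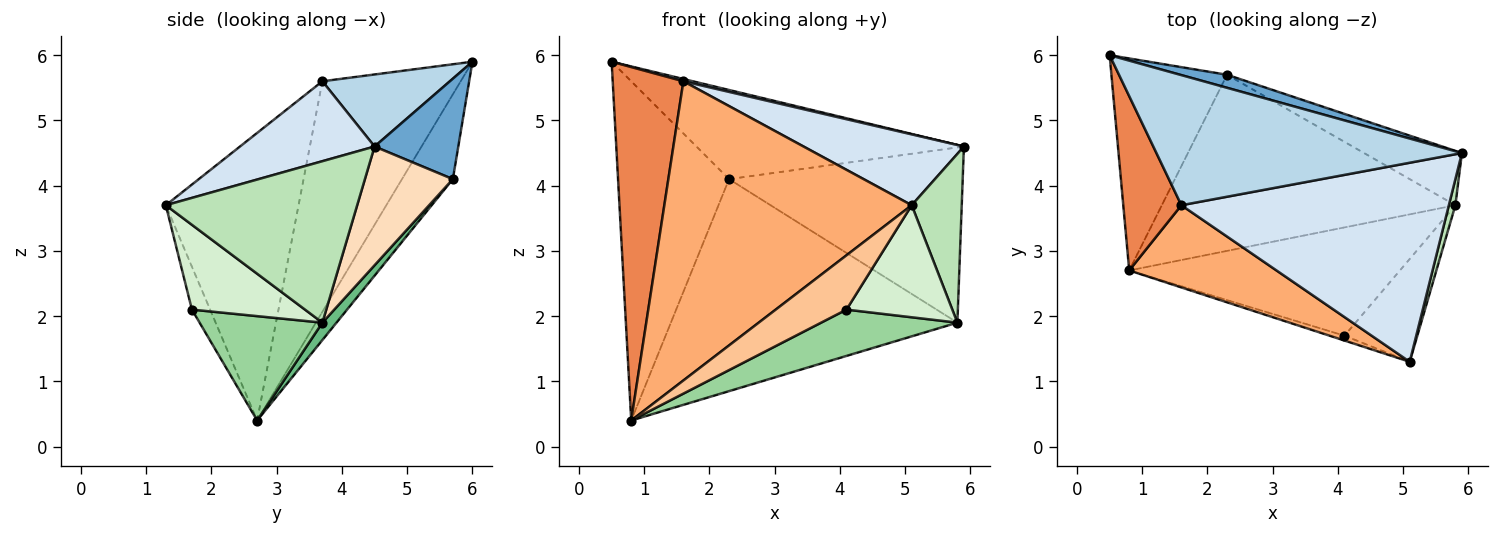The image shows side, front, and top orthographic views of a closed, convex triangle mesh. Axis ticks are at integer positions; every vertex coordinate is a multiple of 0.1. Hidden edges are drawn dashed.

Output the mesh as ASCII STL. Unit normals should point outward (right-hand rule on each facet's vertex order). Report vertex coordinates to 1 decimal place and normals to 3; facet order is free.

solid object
 facet normal 0.296 0.945 0.138
  outer loop
   vertex 2.3 5.7 4.1
   vertex 0.5 6.0 5.9
   vertex 5.9 4.5 4.6
  endloop
 endfacet
 facet normal -0.362 0.790 -0.494
  outer loop
   vertex 2.3 5.7 4.1
   vertex 0.8 2.7 0.4
   vertex 0.5 6.0 5.9
  endloop
 endfacet
 facet normal 0.230 -0.017 0.973
  outer loop
   vertex 1.6 3.7 5.6
   vertex 5.9 4.5 4.6
   vertex 0.5 6.0 5.9
  endloop
 endfacet
 facet normal 0.271 -0.323 0.907
  outer loop
   vertex 1.6 3.7 5.6
   vertex 5.1 1.3 3.7
   vertex 5.9 4.5 4.6
  endloop
 endfacet
 facet normal -0.869 -0.444 0.219
  outer loop
   vertex 1.6 3.7 5.6
   vertex 0.5 6.0 5.9
   vertex 0.8 2.7 0.4
  endloop
 endfacet
 facet normal -0.459 -0.856 0.235
  outer loop
   vertex 1.6 3.7 5.6
   vertex 0.8 2.7 0.4
   vertex 5.1 1.3 3.7
  endloop
 endfacet
 facet normal -0.248 -0.965 -0.086
  outer loop
   vertex 4.1 1.7 2.1
   vertex 5.1 1.3 3.7
   vertex 0.8 2.7 0.4
  endloop
 endfacet
 facet normal 0.338 0.899 -0.279
  outer loop
   vertex 5.8 3.7 1.9
   vertex 2.3 5.7 4.1
   vertex 5.9 4.5 4.6
  endloop
 endfacet
 facet normal 0.038 0.769 -0.639
  outer loop
   vertex 5.8 3.7 1.9
   vertex 0.8 2.7 0.4
   vertex 2.3 5.7 4.1
  endloop
 endfacet
 facet normal 0.334 -0.371 -0.867
  outer loop
   vertex 5.8 3.7 1.9
   vertex 4.1 1.7 2.1
   vertex 0.8 2.7 0.4
  endloop
 endfacet
 facet normal 0.967 -0.253 0.039
  outer loop
   vertex 5.8 3.7 1.9
   vertex 5.9 4.5 4.6
   vertex 5.1 1.3 3.7
  endloop
 endfacet
 facet normal 0.619 -0.579 -0.531
  outer loop
   vertex 5.8 3.7 1.9
   vertex 5.1 1.3 3.7
   vertex 4.1 1.7 2.1
  endloop
 endfacet
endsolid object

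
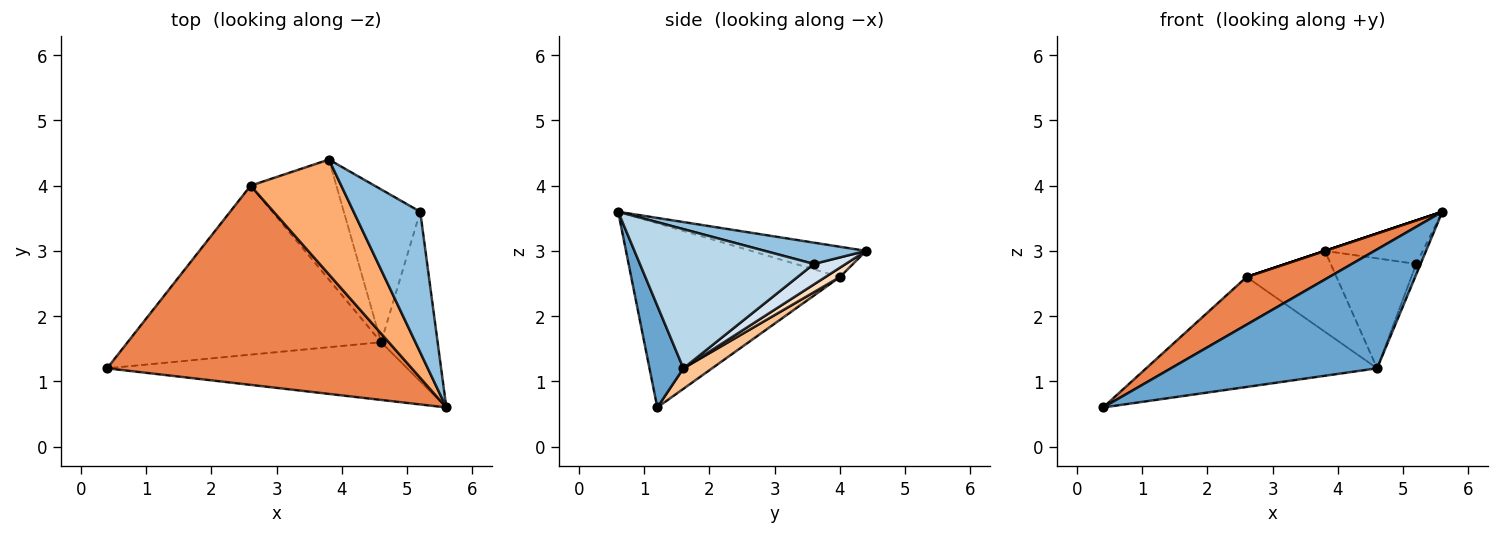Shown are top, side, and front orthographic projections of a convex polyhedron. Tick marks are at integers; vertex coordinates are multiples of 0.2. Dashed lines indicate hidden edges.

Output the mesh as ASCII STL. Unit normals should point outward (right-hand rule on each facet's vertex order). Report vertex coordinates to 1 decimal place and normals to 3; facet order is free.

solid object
 facet normal 0.146 -0.890 -0.432
  outer loop
   vertex 4.6 1.6 1.2
   vertex 5.6 0.6 3.6
   vertex 0.4 1.2 0.6
  endloop
 endfacet
 facet normal 0.292 0.283 0.914
  outer loop
   vertex 5.2 3.6 2.8
   vertex 3.8 4.4 3.0
   vertex 5.6 0.6 3.6
  endloop
 endfacet
 facet normal 0.926 0.023 -0.376
  outer loop
   vertex 5.2 3.6 2.8
   vertex 5.6 0.6 3.6
   vertex 4.6 1.6 1.2
  endloop
 endfacet
 facet normal 0.213 0.571 -0.793
  outer loop
   vertex 5.2 3.6 2.8
   vertex 4.6 1.6 1.2
   vertex 3.8 4.4 3.0
  endloop
 endfacet
 facet normal -0.507 -0.201 0.838
  outer loop
   vertex 2.6 4.0 2.6
   vertex 0.4 1.2 0.6
   vertex 5.6 0.6 3.6
  endloop
 endfacet
 facet normal -0.316 0.000 0.949
  outer loop
   vertex 2.6 4.0 2.6
   vertex 5.6 0.6 3.6
   vertex 3.8 4.4 3.0
  endloop
 endfacet
 facet normal 0.068 0.544 -0.836
  outer loop
   vertex 2.6 4.0 2.6
   vertex 4.6 1.6 1.2
   vertex 0.4 1.2 0.6
  endloop
 endfacet
 facet normal 0.090 0.557 -0.826
  outer loop
   vertex 2.6 4.0 2.6
   vertex 3.8 4.4 3.0
   vertex 4.6 1.6 1.2
  endloop
 endfacet
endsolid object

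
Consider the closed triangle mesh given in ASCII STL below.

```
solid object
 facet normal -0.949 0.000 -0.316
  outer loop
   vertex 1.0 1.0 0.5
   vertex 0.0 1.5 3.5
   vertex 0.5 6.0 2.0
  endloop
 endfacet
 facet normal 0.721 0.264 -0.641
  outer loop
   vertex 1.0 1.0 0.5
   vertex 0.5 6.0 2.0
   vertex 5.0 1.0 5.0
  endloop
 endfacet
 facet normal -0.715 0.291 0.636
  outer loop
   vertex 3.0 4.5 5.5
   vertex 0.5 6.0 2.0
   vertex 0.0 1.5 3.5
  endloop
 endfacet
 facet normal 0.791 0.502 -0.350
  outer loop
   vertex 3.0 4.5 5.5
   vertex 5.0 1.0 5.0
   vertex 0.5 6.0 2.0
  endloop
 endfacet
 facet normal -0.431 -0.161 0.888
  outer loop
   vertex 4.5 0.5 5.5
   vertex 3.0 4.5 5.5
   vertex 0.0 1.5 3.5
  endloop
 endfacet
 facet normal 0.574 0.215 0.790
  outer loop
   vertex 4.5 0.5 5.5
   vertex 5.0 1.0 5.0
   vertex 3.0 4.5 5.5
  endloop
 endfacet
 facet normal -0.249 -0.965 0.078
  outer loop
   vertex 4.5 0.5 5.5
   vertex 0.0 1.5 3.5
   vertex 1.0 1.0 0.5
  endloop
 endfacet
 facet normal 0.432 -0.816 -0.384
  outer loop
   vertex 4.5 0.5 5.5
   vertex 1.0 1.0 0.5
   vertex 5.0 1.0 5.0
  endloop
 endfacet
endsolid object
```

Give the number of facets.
8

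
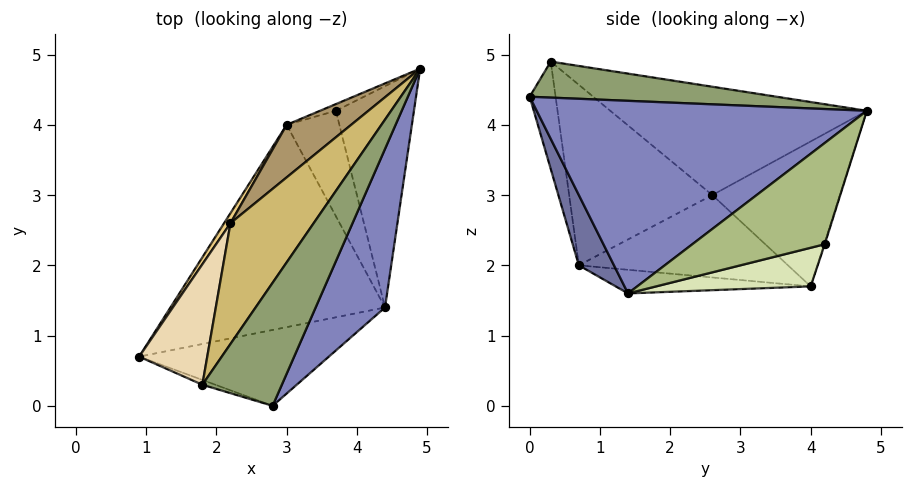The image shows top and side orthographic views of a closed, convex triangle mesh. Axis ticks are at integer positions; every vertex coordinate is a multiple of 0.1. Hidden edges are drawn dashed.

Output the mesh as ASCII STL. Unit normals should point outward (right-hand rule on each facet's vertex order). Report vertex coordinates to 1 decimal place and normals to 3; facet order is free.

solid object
 facet normal 0.140 -0.915 -0.378
  outer loop
   vertex 2.8 0.0 4.4
   vertex 0.9 0.7 2.0
   vertex 4.4 1.4 1.6
  endloop
 endfacet
 facet normal 0.874 -0.369 0.315
  outer loop
   vertex 2.8 0.0 4.4
   vertex 4.4 1.4 1.6
   vertex 4.9 4.8 4.2
  endloop
 endfacet
 facet normal -0.109 -0.021 -0.994
  outer loop
   vertex 3.0 4.0 1.7
   vertex 4.4 1.4 1.6
   vertex 0.9 0.7 2.0
  endloop
 endfacet
 facet normal -0.304 -0.952 -0.037
  outer loop
   vertex 1.8 0.3 4.9
   vertex 0.9 0.7 2.0
   vertex 2.8 0.0 4.4
  endloop
 endfacet
 facet normal 0.409 -0.141 0.902
  outer loop
   vertex 1.8 0.3 4.9
   vertex 2.8 0.0 4.4
   vertex 4.9 4.8 4.2
  endloop
 endfacet
 facet normal 0.747 0.331 -0.576
  outer loop
   vertex 3.7 4.2 2.3
   vertex 4.9 4.8 4.2
   vertex 4.4 1.4 1.6
  endloop
 endfacet
 facet normal -0.031 0.959 -0.283
  outer loop
   vertex 3.7 4.2 2.3
   vertex 3.0 4.0 1.7
   vertex 4.9 4.8 4.2
  endloop
 endfacet
 facet normal 0.558 0.330 -0.761
  outer loop
   vertex 3.7 4.2 2.3
   vertex 4.4 1.4 1.6
   vertex 3.0 4.0 1.7
  endloop
 endfacet
 facet normal -0.679 0.669 0.302
  outer loop
   vertex 2.2 2.6 3.0
   vertex 4.9 4.8 4.2
   vertex 3.0 4.0 1.7
  endloop
 endfacet
 facet normal -0.668 0.540 0.513
  outer loop
   vertex 2.2 2.6 3.0
   vertex 1.8 0.3 4.9
   vertex 4.9 4.8 4.2
  endloop
 endfacet
 facet normal -0.839 0.540 0.065
  outer loop
   vertex 2.2 2.6 3.0
   vertex 3.0 4.0 1.7
   vertex 0.9 0.7 2.0
  endloop
 endfacet
 facet normal -0.852 0.414 0.321
  outer loop
   vertex 2.2 2.6 3.0
   vertex 0.9 0.7 2.0
   vertex 1.8 0.3 4.9
  endloop
 endfacet
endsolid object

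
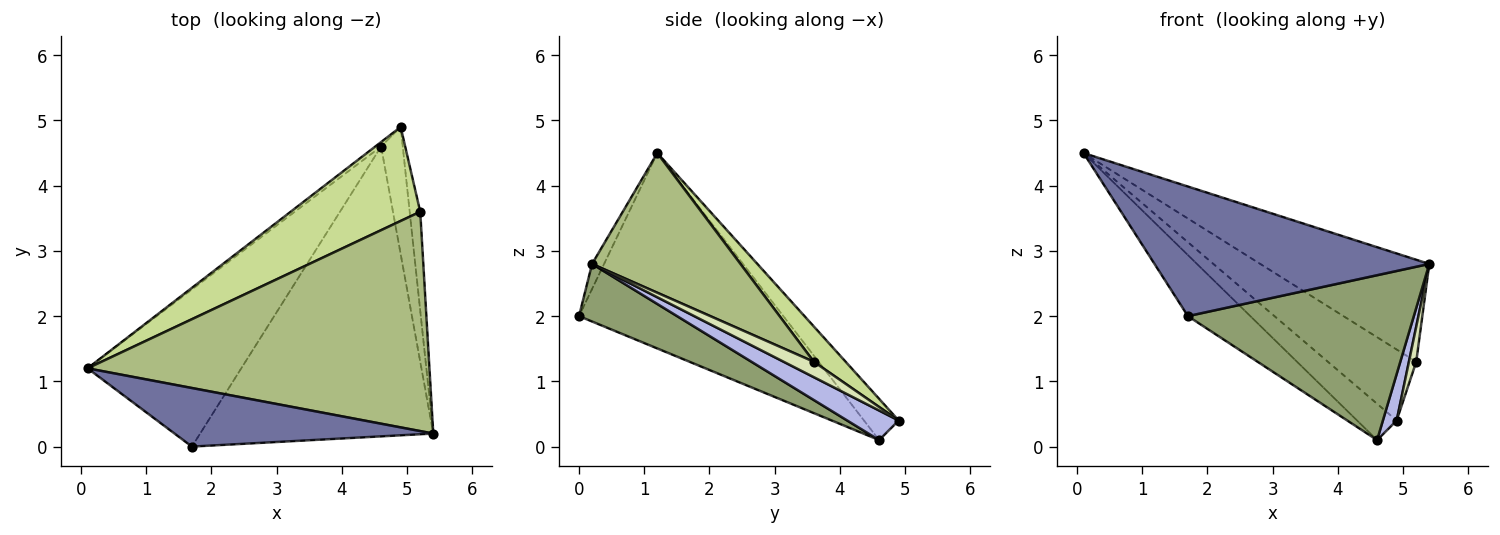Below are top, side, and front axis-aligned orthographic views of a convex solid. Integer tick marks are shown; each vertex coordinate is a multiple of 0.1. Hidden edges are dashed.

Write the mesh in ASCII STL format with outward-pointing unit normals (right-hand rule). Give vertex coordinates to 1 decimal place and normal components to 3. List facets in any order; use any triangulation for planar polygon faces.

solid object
 facet normal -0.040 -0.911 0.412
  outer loop
   vertex 1.7 0.0 2.0
   vertex 5.4 0.2 2.8
   vertex 0.1 1.2 4.5
  endloop
 endfacet
 facet normal -0.656 0.749 -0.093
  outer loop
   vertex 4.6 4.6 0.1
   vertex 0.1 1.2 4.5
   vertex 4.9 4.9 0.4
  endloop
 endfacet
 facet normal -0.764 0.233 -0.601
  outer loop
   vertex 4.6 4.6 0.1
   vertex 1.7 0.0 2.0
   vertex 0.1 1.2 4.5
  endloop
 endfacet
 facet normal 0.789 -0.211 -0.578
  outer loop
   vertex 4.6 4.6 0.1
   vertex 4.9 4.9 0.4
   vertex 5.4 0.2 2.8
  endloop
 endfacet
 facet normal 0.210 -0.483 -0.850
  outer loop
   vertex 4.6 4.6 0.1
   vertex 5.4 0.2 2.8
   vertex 1.7 0.0 2.0
  endloop
 endfacet
 facet normal 0.347 0.396 0.850
  outer loop
   vertex 5.2 3.6 1.3
   vertex 0.1 1.2 4.5
   vertex 5.4 0.2 2.8
  endloop
 endfacet
 facet normal 0.212 0.589 0.780
  outer loop
   vertex 5.2 3.6 1.3
   vertex 4.9 4.9 0.4
   vertex 0.1 1.2 4.5
  endloop
 endfacet
 facet normal 0.809 -0.197 -0.554
  outer loop
   vertex 5.2 3.6 1.3
   vertex 5.4 0.2 2.8
   vertex 4.9 4.9 0.4
  endloop
 endfacet
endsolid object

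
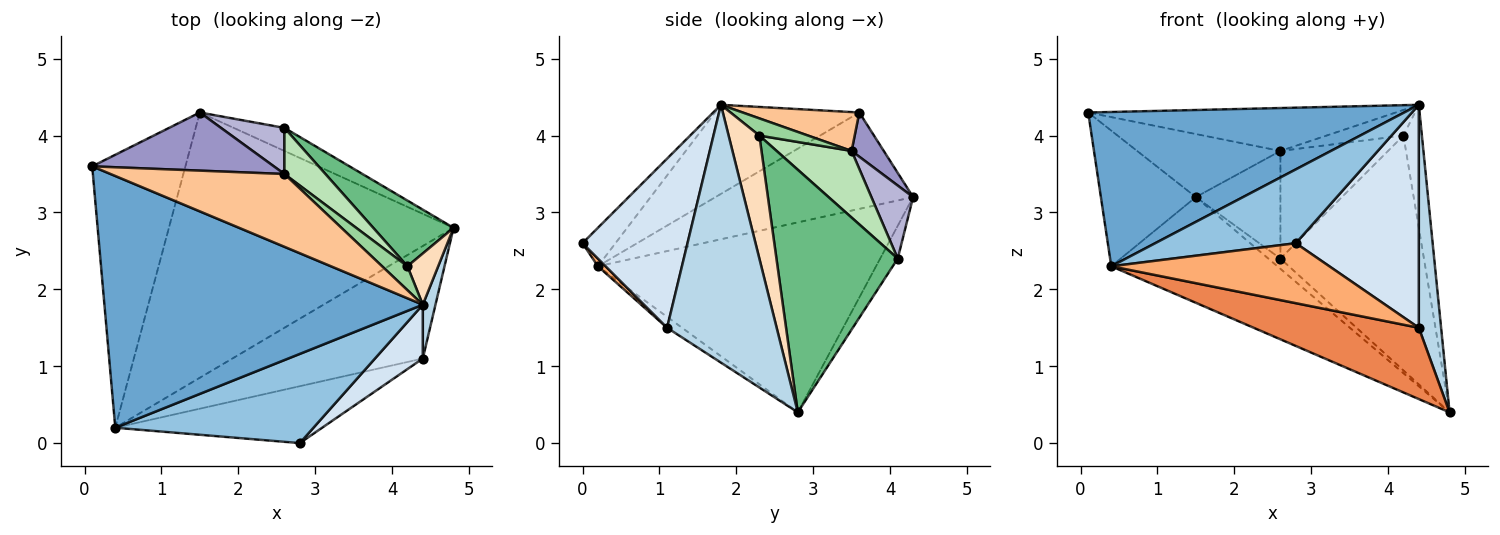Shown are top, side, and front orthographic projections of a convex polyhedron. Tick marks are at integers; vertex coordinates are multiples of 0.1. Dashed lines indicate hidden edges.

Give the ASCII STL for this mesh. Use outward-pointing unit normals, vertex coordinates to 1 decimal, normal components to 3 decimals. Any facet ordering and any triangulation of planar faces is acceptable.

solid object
 facet normal -0.232 -0.508 0.829
  outer loop
   vertex 0.4 0.2 2.3
   vertex 4.4 1.8 4.4
   vertex 0.1 3.6 4.3
  endloop
 endfacet
 facet normal -0.148 -0.631 0.762
  outer loop
   vertex 0.4 0.2 2.3
   vertex 2.8 0.0 2.6
   vertex 4.4 1.8 4.4
  endloop
 endfacet
 facet normal 0.979 -0.199 0.048
  outer loop
   vertex 4.4 1.1 1.5
   vertex 4.8 2.8 0.4
   vertex 4.4 1.8 4.4
  endloop
 endfacet
 facet normal 0.638 -0.748 0.181
  outer loop
   vertex 4.4 1.1 1.5
   vertex 4.4 1.8 4.4
   vertex 2.8 0.0 2.6
  endloop
 endfacet
 facet normal -0.048 -0.535 -0.844
  outer loop
   vertex 4.4 1.1 1.5
   vertex 0.4 0.2 2.3
   vertex 4.8 2.8 0.4
  endloop
 endfacet
 facet normal 0.026 -0.725 -0.688
  outer loop
   vertex 4.4 1.1 1.5
   vertex 2.8 0.0 2.6
   vertex 0.4 0.2 2.3
  endloop
 endfacet
 facet normal 0.189 0.499 0.846
  outer loop
   vertex 2.6 3.5 3.8
   vertex 0.1 3.6 4.3
   vertex 4.4 1.8 4.4
  endloop
 endfacet
 facet normal 0.838 0.503 0.210
  outer loop
   vertex 4.2 2.3 4.0
   vertex 4.4 1.8 4.4
   vertex 4.8 2.8 0.4
  endloop
 endfacet
 facet normal 0.631 0.747 0.209
  outer loop
   vertex 4.2 2.3 4.0
   vertex 4.8 2.8 0.4
   vertex 2.6 4.1 2.4
  endloop
 endfacet
 facet normal 0.420 0.663 0.619
  outer loop
   vertex 4.2 2.3 4.0
   vertex 2.6 3.5 3.8
   vertex 4.4 1.8 4.4
  endloop
 endfacet
 facet normal 0.539 0.774 0.332
  outer loop
   vertex 4.2 2.3 4.0
   vertex 2.6 4.1 2.4
   vertex 2.6 3.5 3.8
  endloop
 endfacet
 facet normal -0.679 0.327 -0.657
  outer loop
   vertex 1.5 4.3 3.2
   vertex 0.4 0.2 2.3
   vertex 0.1 3.6 4.3
  endloop
 endfacet
 facet normal 0.163 0.725 0.669
  outer loop
   vertex 1.5 4.3 3.2
   vertex 0.1 3.6 4.3
   vertex 2.6 3.5 3.8
  endloop
 endfacet
 facet normal 0.413 0.837 0.359
  outer loop
   vertex 1.5 4.3 3.2
   vertex 2.6 3.5 3.8
   vertex 2.6 4.1 2.4
  endloop
 endfacet
 facet normal -0.527 0.315 -0.790
  outer loop
   vertex 1.5 4.3 3.2
   vertex 4.8 2.8 0.4
   vertex 0.4 0.2 2.3
  endloop
 endfacet
 facet normal -0.509 0.350 -0.787
  outer loop
   vertex 1.5 4.3 3.2
   vertex 2.6 4.1 2.4
   vertex 4.8 2.8 0.4
  endloop
 endfacet
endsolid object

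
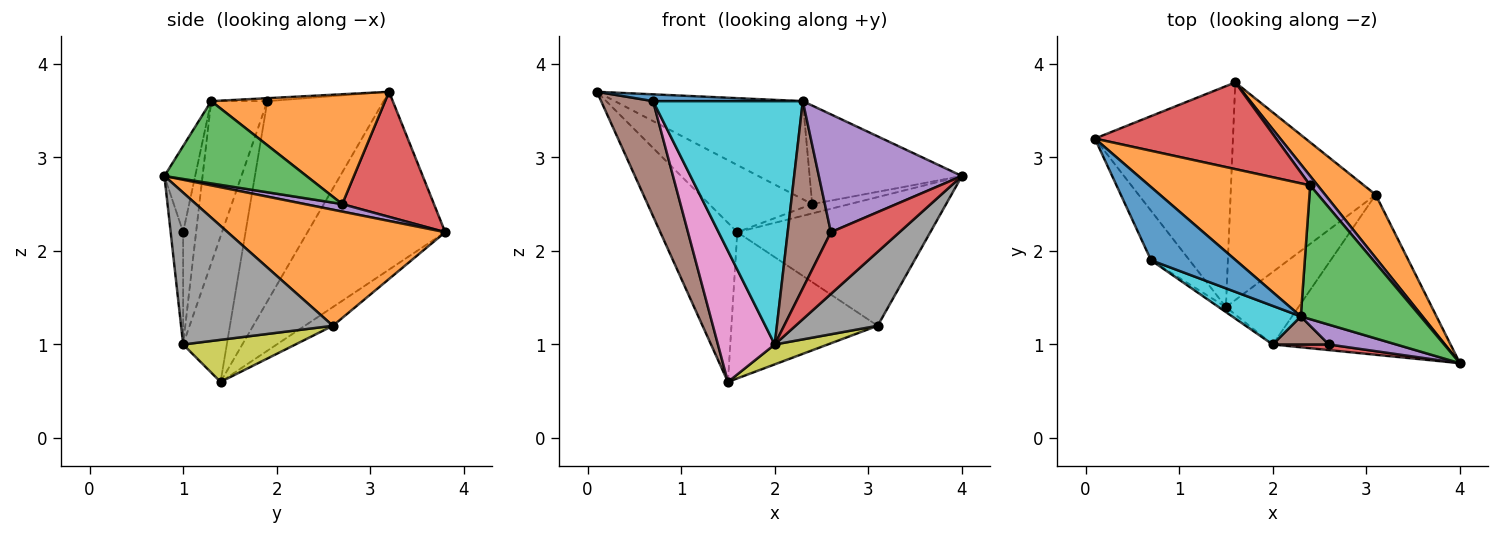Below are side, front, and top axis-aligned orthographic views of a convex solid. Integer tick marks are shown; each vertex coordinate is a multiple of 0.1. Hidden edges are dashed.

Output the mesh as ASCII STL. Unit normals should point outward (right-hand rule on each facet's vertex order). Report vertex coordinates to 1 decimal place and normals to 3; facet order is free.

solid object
 facet normal -0.723 0.404 -0.561
  outer loop
   vertex 1.5 1.4 0.6
   vertex 0.1 3.2 3.7
   vertex 1.6 3.8 2.2
  endloop
 endfacet
 facet normal 0.711 0.631 0.310
  outer loop
   vertex 3.1 2.6 1.2
   vertex 1.6 3.8 2.2
   vertex 4.0 0.8 2.8
  endloop
 endfacet
 facet normal -0.106 0.555 -0.825
  outer loop
   vertex 3.1 2.6 1.2
   vertex 1.5 1.4 0.6
   vertex 1.6 3.8 2.2
  endloop
 endfacet
 facet normal 0.479 0.538 0.694
  outer loop
   vertex 2.4 2.7 2.5
   vertex 1.6 3.8 2.2
   vertex 0.1 3.2 3.7
  endloop
 endfacet
 facet normal 0.577 0.577 0.577
  outer loop
   vertex 2.4 2.7 2.5
   vertex 4.0 0.8 2.8
   vertex 1.6 3.8 2.2
  endloop
 endfacet
 facet normal -0.899 -0.402 -0.173
  outer loop
   vertex 0.7 1.9 3.6
   vertex 0.1 3.2 3.7
   vertex 1.5 1.4 0.6
  endloop
 endfacet
 facet normal -0.609 -0.792 -0.030
  outer loop
   vertex 2.0 1.0 1.0
   vertex 0.7 1.9 3.6
   vertex 1.5 1.4 0.6
  endloop
 endfacet
 facet normal 0.613 -0.331 -0.718
  outer loop
   vertex 2.0 1.0 1.0
   vertex 3.1 2.6 1.2
   vertex 4.0 0.8 2.8
  endloop
 endfacet
 facet normal 0.489 -0.231 -0.841
  outer loop
   vertex 2.0 1.0 1.0
   vertex 1.5 1.4 0.6
   vertex 3.1 2.6 1.2
  endloop
 endfacet
 facet normal -0.347 -0.926 0.147
  outer loop
   vertex 2.3 1.3 3.6
   vertex 0.7 1.9 3.6
   vertex 2.0 1.0 1.0
  endloop
 endfacet
 facet normal -0.035 -0.093 0.995
  outer loop
   vertex 2.3 1.3 3.6
   vertex 0.1 3.2 3.7
   vertex 0.7 1.9 3.6
  endloop
 endfacet
 facet normal 0.481 0.520 0.706
  outer loop
   vertex 2.3 1.3 3.6
   vertex 2.4 2.7 2.5
   vertex 0.1 3.2 3.7
  endloop
 endfacet
 facet normal 0.484 0.519 0.704
  outer loop
   vertex 2.3 1.3 3.6
   vertex 4.0 0.8 2.8
   vertex 2.4 2.7 2.5
  endloop
 endfacet
 facet normal -0.178 -0.980 0.089
  outer loop
   vertex 2.6 1.0 2.2
   vertex 2.0 1.0 1.0
   vertex 4.0 0.8 2.8
  endloop
 endfacet
 facet normal -0.207 -0.965 0.162
  outer loop
   vertex 2.6 1.0 2.2
   vertex 4.0 0.8 2.8
   vertex 2.3 1.3 3.6
  endloop
 endfacet
 facet normal -0.284 -0.948 0.142
  outer loop
   vertex 2.6 1.0 2.2
   vertex 2.3 1.3 3.6
   vertex 2.0 1.0 1.0
  endloop
 endfacet
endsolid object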